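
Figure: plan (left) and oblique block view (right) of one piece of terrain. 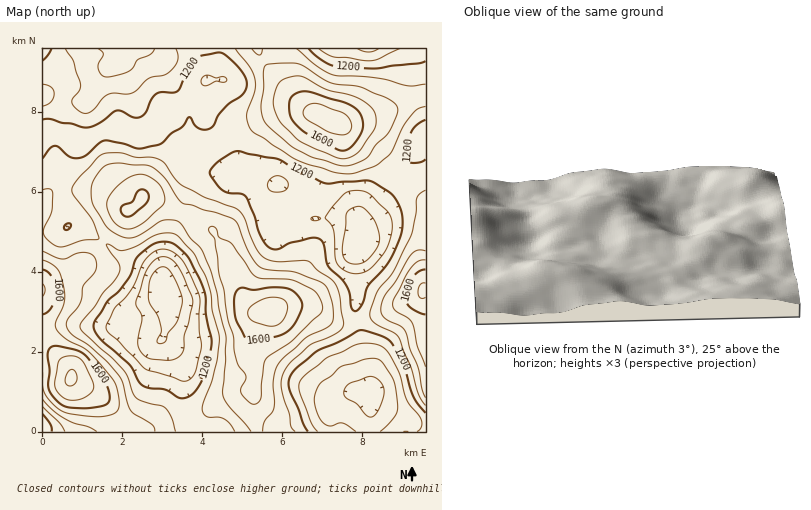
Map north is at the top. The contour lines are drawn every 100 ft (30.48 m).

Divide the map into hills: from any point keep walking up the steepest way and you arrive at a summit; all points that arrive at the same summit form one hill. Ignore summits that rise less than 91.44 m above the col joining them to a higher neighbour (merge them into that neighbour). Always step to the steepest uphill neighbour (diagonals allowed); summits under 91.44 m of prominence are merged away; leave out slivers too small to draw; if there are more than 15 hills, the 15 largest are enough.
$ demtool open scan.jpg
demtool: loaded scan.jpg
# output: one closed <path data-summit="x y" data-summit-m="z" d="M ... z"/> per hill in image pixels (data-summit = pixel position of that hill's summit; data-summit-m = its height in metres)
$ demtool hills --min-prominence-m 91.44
<path data-summit="272 314" data-summit-m="533" d="M166 119l-28 15-24-6-14 4-22 12-15 38-1 14 7 28 9 0 4 2 34 27 30 13 14 12 10 30-1 14-7 16 21 26 2 32 9 18 6 18 132 0-2-26 4-7 18-7 8 0 10 6-1-20-14-66 2-10-1-50 4-10 0-8-5-12-7-6-46 5-30-5-3-16 7-16-22-5-18 1-10-7-22-1-10-4-4-4-1-10-13-26z"/><path data-summit="70 378" data-summit-m="553" d="M218 48l-176 0 0 384 157 0-3-12-11-24-2-32-21-26 7-16 1-14-10-30-14-12-30-13-34-27-4-2-10 2 1-6-7-26 2-16 14-35 22-11 14-4 24 6 16-7 10-8 6 2 6 7 13 26 1 10 4 4 10 4 22 1 10 7-1-4-14-14-11-14 2-16-8-14-2-20 2-14 2-4 14-2-2-4z"/><path data-summit="320 114" data-summit-m="532" d="M426 48l-206 0-2 26 2 4-14 2-4 16 2 22 8 14-2 16 28 32 16-1 26 6 20 27 10 7 38-3 7 6 5 15 4-15 37-40 25-48z"/><path data-summit="424 290" data-summit-m="523" d="M426 134l-25 48-37 40-8 30 1 50-2 6 8 48 7 28 0 16 50 25 6-1z"/>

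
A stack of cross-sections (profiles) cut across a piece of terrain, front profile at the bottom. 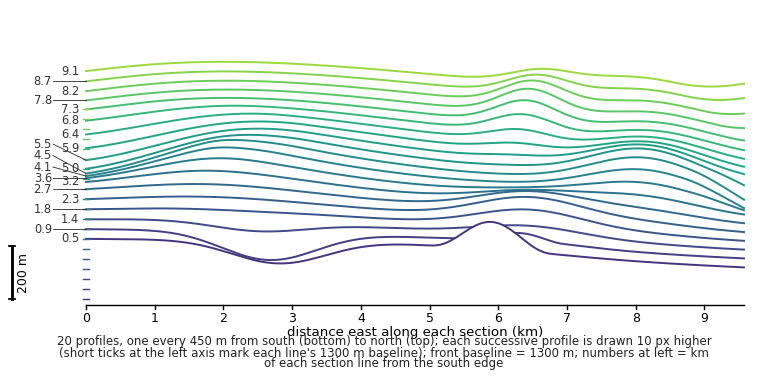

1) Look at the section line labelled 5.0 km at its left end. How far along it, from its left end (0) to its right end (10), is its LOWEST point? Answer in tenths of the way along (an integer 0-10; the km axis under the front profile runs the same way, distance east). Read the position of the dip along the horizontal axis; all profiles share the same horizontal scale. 10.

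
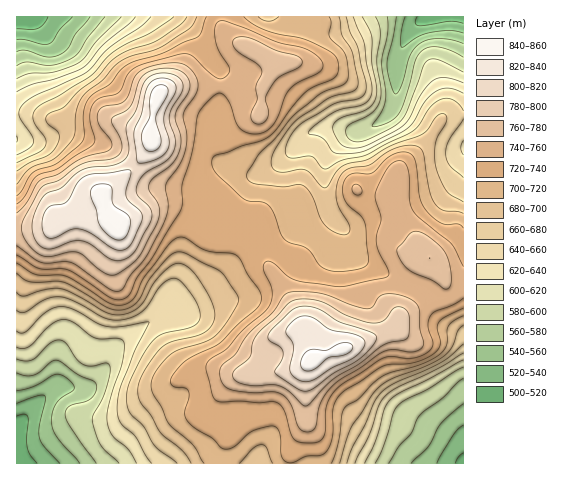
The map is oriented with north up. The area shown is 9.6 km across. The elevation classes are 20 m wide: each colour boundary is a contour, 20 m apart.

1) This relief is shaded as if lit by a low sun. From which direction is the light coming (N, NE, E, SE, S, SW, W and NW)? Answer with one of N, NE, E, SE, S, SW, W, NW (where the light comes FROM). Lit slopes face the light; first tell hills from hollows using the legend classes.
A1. N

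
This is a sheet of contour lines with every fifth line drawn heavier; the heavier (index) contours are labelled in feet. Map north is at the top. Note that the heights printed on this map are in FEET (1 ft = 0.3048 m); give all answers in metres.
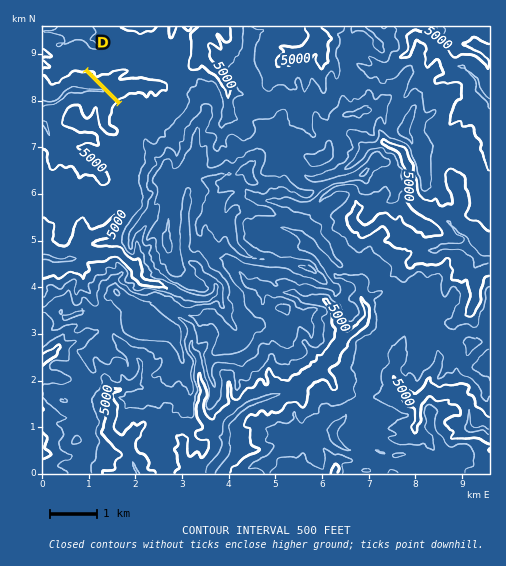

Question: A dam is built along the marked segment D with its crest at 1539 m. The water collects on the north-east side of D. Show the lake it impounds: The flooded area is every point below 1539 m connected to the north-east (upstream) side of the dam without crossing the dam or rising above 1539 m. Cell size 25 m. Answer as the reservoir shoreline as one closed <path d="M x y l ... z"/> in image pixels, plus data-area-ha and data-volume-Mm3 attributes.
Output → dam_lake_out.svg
<path d="M135 68l-24 1-4 4-6 1-2 0-5-5-5 1 31 31 10-7 14 1 4 5 3-4 5 4 6-8 3 3 3-1 1-13-3-1-39-3 1-2 7-4 0-3z" data-area-ha="65" data-volume-Mm3="33.64"/>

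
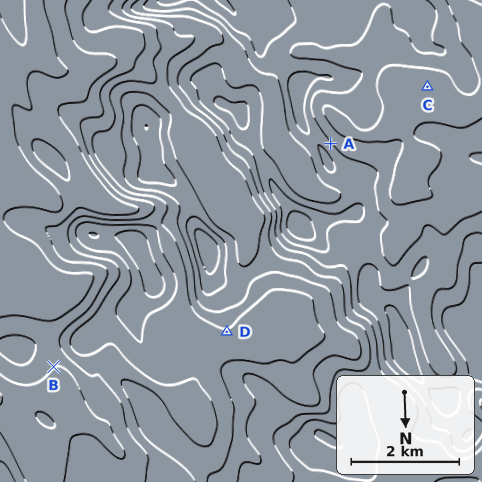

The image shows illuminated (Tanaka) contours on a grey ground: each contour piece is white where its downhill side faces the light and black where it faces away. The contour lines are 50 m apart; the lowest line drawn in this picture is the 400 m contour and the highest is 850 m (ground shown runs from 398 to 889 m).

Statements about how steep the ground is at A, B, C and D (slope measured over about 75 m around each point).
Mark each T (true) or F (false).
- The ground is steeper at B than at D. F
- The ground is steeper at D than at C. T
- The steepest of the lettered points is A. T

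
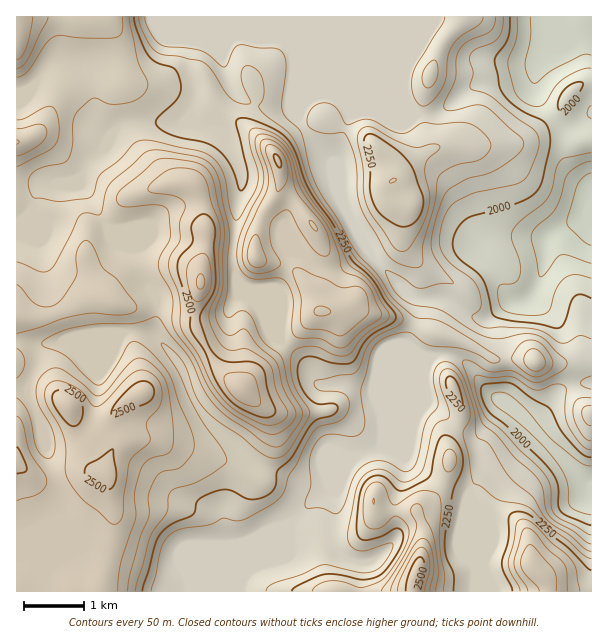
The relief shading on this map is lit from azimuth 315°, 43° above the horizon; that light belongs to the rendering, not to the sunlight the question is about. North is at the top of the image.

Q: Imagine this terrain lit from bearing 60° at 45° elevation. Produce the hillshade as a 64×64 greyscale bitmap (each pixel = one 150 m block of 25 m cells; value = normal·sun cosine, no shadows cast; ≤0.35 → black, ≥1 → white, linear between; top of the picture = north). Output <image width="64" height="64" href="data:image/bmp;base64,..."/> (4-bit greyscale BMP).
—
<image width="64" height="64" href="data:image/bmp;base64,Qk12CAAAAAAAAHYAAAAoAAAAQAAAAEAAAAABAAQAAAAAAAAIAAATCwAAEwsAABAAAAAAAAAAAAAAABEREQAiIiIAMzMzAERERABVVVUAZmZmAHd3dwCIiIgAmZmZAKqqqgC7u7sAzMzMAN3d3QDu7u4A////AJmIiIiJq8u6mZiIiId3iIh4mruoZDarzLqYhzADabu6mYiIiImru7upmIiIiIiJiIiau6hSJJvMy5iFEBSKvLuYiIiIiau7u6mIiIiIiZmYiKu7qFICjN3LmHQAN6vMzIiIiIiImqu7uYiIiIiIiIiImpiIYwB97sqIdBFZvM3diIiIiIiaq7u5iIiIiIiIiIiZdmd1EF3tuYiGIlrN3u2IiIiIiImru6mIiIiIiIiIiIhkVnYxXO24iIYyW93e7YiIiIiHiau6mHd3d3iIiIiIiFRGd1Ja3LmIhjJ87t3diIiIiHd5qqqXdneHeIiIiIiYUzV4U2rMuYiGNK3u3cyIiIiHd3m7upiImYd3iIiIiZhSJZlleru5iIZozu7cu4iIiHdmiru6qZmZh3d3iJmZmFEWqoeau7qIiJrN3dy6iIiIZmaKu7qpmYh3Z3eJmZmYYRa7mJqruoiaqrzMy6p4iYdlZ5q7qpiIiHdmeJqpmZhjJ7y5iZqqmaqqq83LqXiqhlZ4m7qph3iIh3eJq6mpmHVHvcl3eJqqqpqr3cuYmrqGZ4ibupl3iIiIiZmZmqmIh3i8uWVWm7qpq7zdyna8ynVniJqpmHiZmZmZh3iaqYiIiauoUzasypq8zdynQ83JZWiImZmIiZmaqphlV5qpiIiJmYhjNr3Km8zdynQhzLdUaIiJmZmqqqqphUNYqqmIeImYiGRHzbqs3dunUhHMp0RoiImqqqqrupdTI1iaqXd4mZiIZFm7u83dyoUxEsyVI3mYiZmaqru5dCADaJqoZomZmIh1aZm93dyoZDIjy3IUipiImJmrzKcwABWKvLl4mqqYiId3aM7tuYZVMjS6USasuHiIibzLcwABWbze25q7qYiIiHQ579uYZVZDV6hCWc3IZnibzclQABWcze7bqrupiIiIUUz+yXZEZ1WJl1WLzchVeKzdtyAAWbzd7sqZqqmIiIcxfv2GUyNnZ5qYZ5vMuFVove2lABWKzN3tqIiJqYiIhzO/6UQxAld4mZmIq8uYdWm93IIAWaq83dyXdmiqiIiHV960NEEDeZiIqpmruYh2eb3KUAOaqr3dynZUWLqYiIiJy2NXZDe8upm6qaqYiId5zLcQGLuqzdyoZDNpupiIiHiGV5qGat3KmaqZmYiIiIq7cgBay5rNuYZUNHmpiIh2ZnebuoeL3bmZiIiIiIiIiqhAA5zLmsyYZVRFiYdndmZ5q8y6mavcqJmIiHd3d3d4hjEmrdqayodUVWeJh2eIiKvMy6qqu7qHiZmYh3dmVmeHUzasypq5h1NWeJmZq8y6u8uqu7u6mHeJqpmId3ZnmqhjJZvKmpiIU1iZmZve7bqrqIrMuqmHZ4mqmYiHd4q7qFIDerupiIhDaZqZvf/bmZl3m8ypmHZniaqZiIiJq7qXQQJ7zKiIhjR5qpnO/rh4h3i8yoiYdniaqpmHiImqqYUxE5zdllZkNpqqq+/8hmeIm825iJmHeJqqqHd4iaqZdTI1ne1xJWZoqqq97thVeJu8zKiJqpeJqqqYdneaqph1Q0at3EBIqZmYm97thEaKvMy6iJqqmImqqphmaKupmHZVZ53cQXu6mHed79lDWKvMy5iImruYmqqZiHZoq6mIh2Vmi9xjjLmIZr7+pjNorMy5iImqupiaqoiIdmiqmIiHVEV63HOLqYZY3/yEJGiry6mIiaqqmZqqiIh2aKmIiIdURXvtlHqodVz/6lIkaKvLqYiJmZmZmqmIiHd4mHd4dlRWjO6UWJhlrv/HMSV4q8uZiIiIiImamYiIiImXZndmVWec7aRGiHjv/ZURRnisy5iIiIiIiaqZmZmZmYVWd2ZVZpztpjR4nP/qdBJXibzLmId3d4iaqpmZmZmYZVZ3dmZnrd2nMli+/slzE2iZvcqIh3d3iaq6mZmZiIhmZ3d3d4m93acxKN/9qHMTaJrMuYh3d3iJq7qZmYiIiHd3d3eIm83spyAI7+yYcxNom8upiHd4iJq7qYiIh3iZiId3eJq7zduVEBv/25hjE3mrupiHd4iJmruYd3d4iZmYh3eJq7vMyoQAbv/Kh2IUirupiIiImZmaupd2iImaqZmHeJq7u7upYgO//rh3Uhasy5mZmZmZmau6l3epqqupmIiJq7uqmZhjSd7sl3dkSc25iZmZqqqqu7uYiJmru6mIiImqqZmIh2ac3cqHeIeLy5iJmZqqqru7upiZiJq7qYiIiJmZiIiIirzMqHeJmZqoiImqmaqrvMupiZqIiaqYiIiIiIiIiImqqrqYiJqYmYiIiaqZmrzMy5d5moiImZmHd4iJmZiIq6mJqpiJmYiIiIh3mqmavMzKdnmaiIiZmYh4iZmZmYm7h4mqmIiIiIiIh1eaqqq8zLl1aJmIiJmZiIiJmZqpisp3mqqYiIiIiIiHVpu6qqu7qXdomYmYmZmIiJqqqqmbyWeaqpiIiIiIiIdWq7uqq7upiHiJiZmZiIiImruqqry4aJqqmIiIiIiIiGery6qru6mIiImqqYiId3ibzLqqu5d5qqqYiIiIiIiId5u7qZqqmYiImbuph3d3eKzduqqZiImZmYiIiIiIiIiHeamIiaqpiIiJu6mHd3d5veuZmIiIiZiIiIiIiIiIiIh4mHeJu6mYiIi7qYd3d4re2oiIiIiIiIiIiIiIiIiIiHeIiJrMuZiIiLqph3eIm97JiIiIiIiIiIiIiIiIiIiIh3eJq8y5mIiI"/>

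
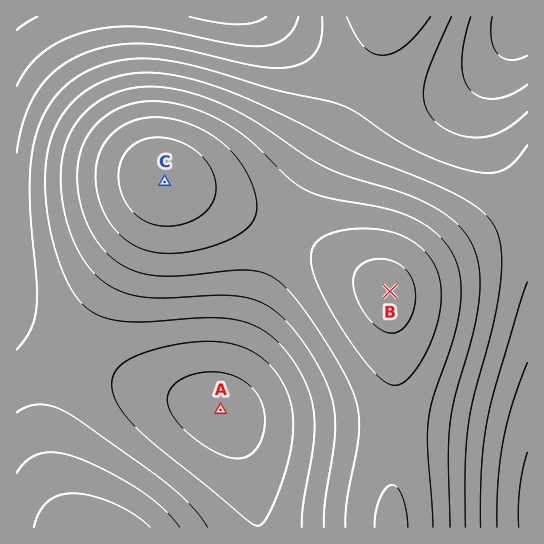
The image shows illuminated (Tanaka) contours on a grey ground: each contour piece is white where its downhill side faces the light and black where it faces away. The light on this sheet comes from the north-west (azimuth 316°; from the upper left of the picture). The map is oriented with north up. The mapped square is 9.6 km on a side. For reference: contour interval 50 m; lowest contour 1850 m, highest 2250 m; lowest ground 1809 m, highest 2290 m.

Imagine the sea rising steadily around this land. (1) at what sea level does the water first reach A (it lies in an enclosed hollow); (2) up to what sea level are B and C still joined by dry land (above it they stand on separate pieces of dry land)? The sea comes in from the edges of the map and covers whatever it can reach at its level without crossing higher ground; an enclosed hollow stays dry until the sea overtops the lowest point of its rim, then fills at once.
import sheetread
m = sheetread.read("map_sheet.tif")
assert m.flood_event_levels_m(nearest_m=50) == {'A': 2000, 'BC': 2200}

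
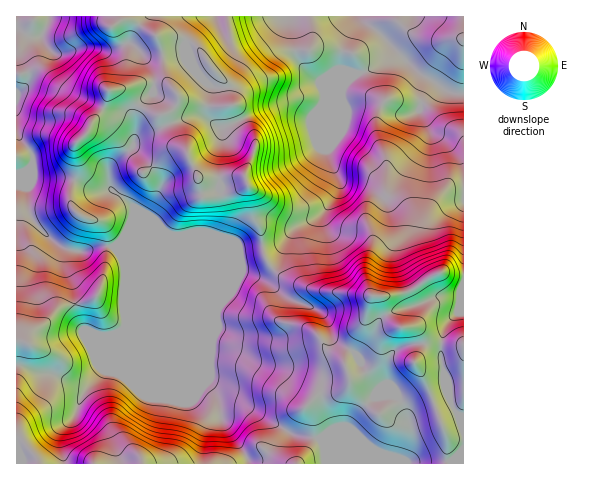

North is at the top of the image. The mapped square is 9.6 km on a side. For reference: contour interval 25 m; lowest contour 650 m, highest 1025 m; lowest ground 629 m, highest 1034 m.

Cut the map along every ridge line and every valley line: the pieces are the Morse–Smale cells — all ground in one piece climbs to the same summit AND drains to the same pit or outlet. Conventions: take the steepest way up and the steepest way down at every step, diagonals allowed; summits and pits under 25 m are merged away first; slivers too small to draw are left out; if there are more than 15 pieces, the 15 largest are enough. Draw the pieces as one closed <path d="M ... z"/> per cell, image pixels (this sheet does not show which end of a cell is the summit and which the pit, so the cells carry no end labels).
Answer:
<path d="M361 16l-71 1 5 19 1 20 15 20 10 5 20-8 16 1-9 6-6 11 0 7 3 8-17 42 2 12 9 20 0 6-5 10-12 17-27 14-12 14-20 5 0 7 4 9 10 11 24 13 21 5 48 4 2 2-8 26-19 35 0 9 5 11-2 7-5 5-7 3-17 1-11 11 6 14 1 19 5 0 4 8 1 17 138 1 1-37-15-29 0-10-8-31 0-11 4-19 14-16 5-12 0-204-16-3-28-18-39-40-16-11z"/><path d="M32 169l-1 9-5 10 3 25 8 12 14 14 15 11-1 15 8 21 5 32 7 13 14 5 12 0 13-8 0-66 57 58 25 62 15 17 23 5 47 30 24 3-1-18-6-14 11-11 17-1 7-3 5-5 2-7-5-11 0-9 19-35 8-26-2-2-48-4-27-8-14-7-11-10-6-9-2-11-16 2-130-1 7-9 10-17 1-13-7-8-15-10-17 0-21-11-41-2z"/><path d="M290 16l-170 0-1 4 0 2 4-2 9 1 25 17 5 11 2 26 8 13-8-4-10 0-1 10-13 10-4 6-1 28-2 8-4 4 12 21 2 1 3-1 28-21 9 0 3 2 11 21 5 24 26-4 20-8 3 7 2 23 8 15 2 16 20-5 12-14 27-14 12-17 5-10 0-6-9-20-2-12 17-42-3-8 0-7 6-11 9-6-16-1-20 8-10-5-15-20-1-20z"/><path d="M125 263l-2 45 3 18-11 9-14 34-10 11-7 4-6 0-24-10-15-1-15-7-8-1 0 74 10 7 13 18 209 0-1-8-26-37-3-20-14-21-25-59z"/><path d="M41 36l-13 1-7 12 0 8 7 16 0 9-4 6-8 6 0 36 6 11 10 13 0 22 36 2 27 12 16 0-3-19 12-14 9-7-21-22-17-2 0-2 13-15 5-18 28-7 16 0 1-10-3-6-9-14-12-11-19 7-30-2-15 5-12 0-10-10z"/><path d="M31 168l-15 6 0 190 23 9 15 1 19 8 11 2 7-4 10-11 14-34-16 1-17-8-6-20-3-22-8-21 1-15-13-9-16-16-8-12-3-25 5-10z"/><path d="M183 150l-9 0-7 4-23 18-3-1-11-21-20 16-2 5 2 17 17 12 7 8-1 13-10 17-8 8 131 2 16-2-1-16-8-15-5-29-20 7-26 4-5-24-11-21z"/><path d="M463 16l-101 0-1 2 20 16 39 40 28 18 15 2z"/><path d="M119 16l-69 0-8 23 12 14 12 0 15-5 30 2 19-7 12 11 9 14 3 15 14 2-5-16-1-20-5-11-25-17-9-1-4 2z"/><path d="M216 394l5 25 23 32 5 13 48 0 13-16 4-7-1-4-22-3-47-30-23-5z"/><path d="M153 84l-16 0-28 7-5 18-13 16 17 3 22 21 5-11 1-28 4-6 13-10z"/><path d="M463 300l-4 11-11 11-4 7-3 17 0 11 8 31 0 10 14 29z"/><path d="M49 16l-33 1 1 76 7-5 4-6 0-9-7-16 0-8 7-12 15-3z"/><path d="M17 130l-1 43 4 1 11-7 1-13-12-16z"/><path d="M314 437l-4 11-12 16 27-1-1-17-4-8z"/>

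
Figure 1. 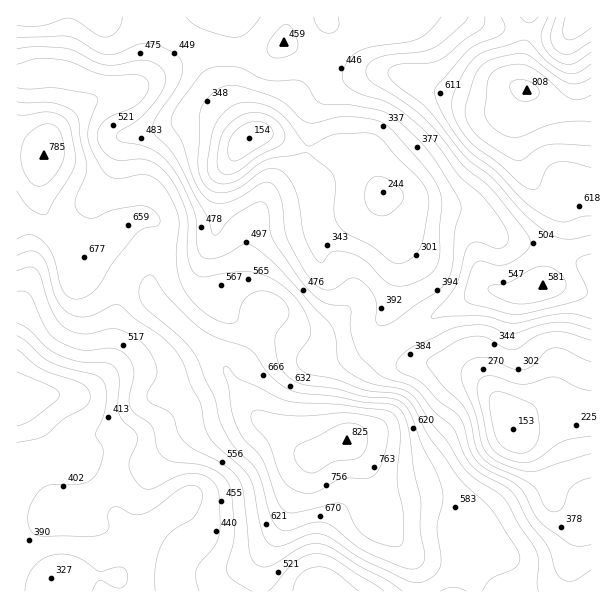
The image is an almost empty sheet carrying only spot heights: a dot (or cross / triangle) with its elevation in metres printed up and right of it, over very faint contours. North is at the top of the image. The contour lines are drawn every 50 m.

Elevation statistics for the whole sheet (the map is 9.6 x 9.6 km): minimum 150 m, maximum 830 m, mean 500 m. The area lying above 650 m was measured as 16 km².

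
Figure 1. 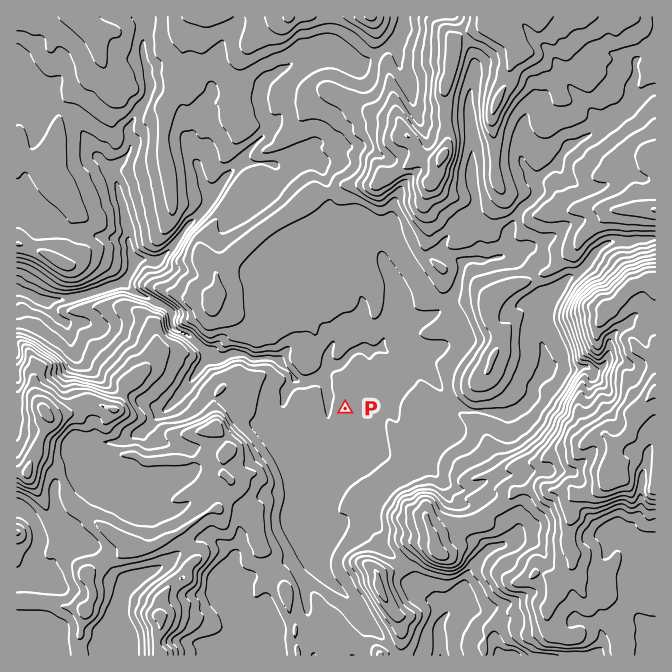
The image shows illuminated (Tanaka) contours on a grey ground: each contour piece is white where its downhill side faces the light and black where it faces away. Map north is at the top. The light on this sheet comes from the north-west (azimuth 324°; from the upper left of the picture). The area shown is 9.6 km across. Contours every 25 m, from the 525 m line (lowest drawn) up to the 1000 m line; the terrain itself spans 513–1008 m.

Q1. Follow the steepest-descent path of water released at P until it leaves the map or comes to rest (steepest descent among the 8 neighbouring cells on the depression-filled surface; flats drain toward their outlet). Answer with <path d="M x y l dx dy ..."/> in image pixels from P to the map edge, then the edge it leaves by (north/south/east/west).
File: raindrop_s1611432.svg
<path d="M345 408l-15 0-2-1 0-12-1-2 0-8-2-2 0-3-15 0-2 2-8 0-16-17-2 0-7-7-25 0-6-5-14 0-8 5-10 0-22-21-13-7-5-5 0-12-8-8-4-2-3 0-10-6-3 0-10-5-9-9-3 0-2 2-5 0-5 3-5 0-1 2-6 0-6 3-4 0-1 2-5 0-2 2-5 0-1 1-6 0-1 2-22 0-1-2-7 0-13-6-7 0"/>
exit: west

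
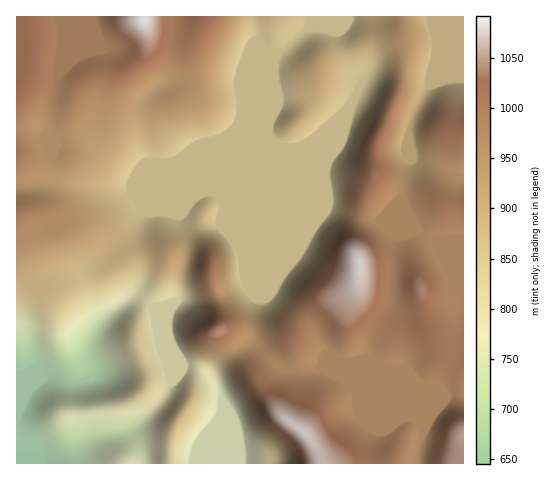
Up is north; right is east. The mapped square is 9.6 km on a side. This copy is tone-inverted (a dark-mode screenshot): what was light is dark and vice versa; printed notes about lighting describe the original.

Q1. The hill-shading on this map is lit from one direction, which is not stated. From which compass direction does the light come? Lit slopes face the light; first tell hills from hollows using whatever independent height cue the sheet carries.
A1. SE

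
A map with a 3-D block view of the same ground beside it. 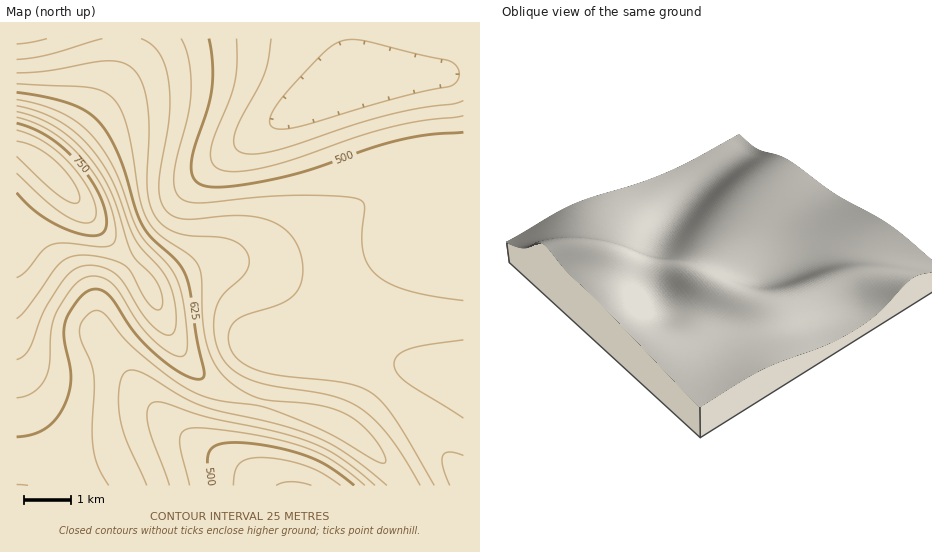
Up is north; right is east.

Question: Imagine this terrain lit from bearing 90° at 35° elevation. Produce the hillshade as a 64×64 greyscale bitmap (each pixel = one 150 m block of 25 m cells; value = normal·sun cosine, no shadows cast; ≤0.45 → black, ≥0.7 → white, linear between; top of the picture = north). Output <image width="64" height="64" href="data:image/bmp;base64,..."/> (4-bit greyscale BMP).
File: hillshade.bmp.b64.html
<image width="64" height="64" href="data:image/bmp;base64,Qk12CAAAAAAAAHYAAAAoAAAAQAAAAEAAAAABAAQAAAAAAAAIAAATCwAAEwsAABAAAAAAAAAAAAAAABEREQAiIiIAMzMzAERERABVVVUAZmZmAHd3dwCIiIgAmZmZAKqqqgC7u7sAzMzMAN3d3QDu7u4A////AHd3d3d4iIiZmaqqqqqqqqmZmIiHd2ZUMiEiNXiru7qpd3d3d4iIiJmZqqqqqqqqmZmIiHd2ZUMyIiNWiru7qph3d3eIiIiJmZmqqqqqqqmZmIiHd2ZUQyIiNWiau7upiHd4iIiIiImZmaqqqqqqmZmIh3dmZVQyIjNWiau7upiHeIiIiIiJmZmZqqqqqpmZmIh3dmZVQzIjRWiau7upmHeIiIiIiJmZmZqqqqqZmZiId3ZmVVRDMzRXiau7upmHd4iIiIiJmZmZmqqqmZmIiHd2ZmVVREREVniau7upmId3iIiIiZmZmZmqqpmZiId3dmZlVVVURVVniau7qpmId3eIiIiZmZmZmqqZmZiHd2ZmZmVVVVVWZ3iaq7qpmId3d4iIiZmZmZmqqZmYh3ZmZmZmZmZmZmd4iaqqqpmId3d3iIiJmZmZqqqpmYh2ZlVWZmZmZnd3eIiZqqqZmId3d3eIiJmZmaqqqpmYh2VVVWZnd3d3d3iIiZmamZiId3d3d4iJmZmaqqqpmYh2VUVWZ3iIiIiIiIiJmZmYiId3d3d3iImZmaqqqqmYh2VERWeIiZmIiIiIiIiIiIiHd3d3d3eIiZmqqqqqmZh2VERWeJmpmZiIiIiIiIiIh3d3d3d3d4iZmqqqqqmZh2VERGeJqqqpmIiIiIiId3d3d3d3d3d3iJmqqqqqmZh2VERFeKu7uqmYiIh3d3d3d3d3d3d3d3eImaqqqqmZiHZUNFaKvMy6qZiId3d3d3d3d3d3d3d3d4maqruqqZiHZUM0Z5vN3LqZiId3d3d3d3d3d3d3d3d3maq7u6qZiHZUMzV5vN3cupiId3d3d3d3d3d3d3d3d3eZqru7qpiHZUMzRorN3dy6mIh3d3d3d3d3d3d3d3d3d5mrvLu6mHZUMyNXm97ty6mYiHd3d3d3d3d3d3d3d3d3mau8y7qYdkMyI1is3u3LqYiId3d3d3d3d3d3d3d3d3eaq8zLupdlQyIkab3u3LqZiIiId3d3d3d3d3d3d3d3d5mrzMu6l2UyEjV6ze7cupmIiIiIiIiIiIiIiIiIh3d3mau8y7qXZDISNove7cuqmIiIiIiIiIiIiIiIiIiIiIiZq7vLupdkIRJHnN7ty6mYiIiIiIiIiIiIiIiIiIiIiJmqu7u6l1QiI1is3ty6qZiIiIiIiIiIiIiIiIiIiIiImaq7u7qXVCI0abzd3LqZiIiIiIiIiIiIiIiIiIiIiIiJmqu7qYdUM0WKvd3LqpmIiIiIiIiIiIiIiIiIiIiIiImaqqqphlREV5vN3LupmYiIiIiIiIiIiIiIiIiIiIiIiJmqqph2VVZ5q8zLupmYiIiIiIiIiIiIiIiIiIiIiIiImZmZiHZmeJq8zLupmIiIiIiZmZiIiIiIiIiIiIiIiIiJmYiHdniavMzLupmIiIiIiImZiIiIiIiIiIiIiIiIiIiIh3Z3iazN3MupmIiIiIiIiIiIiIiIiIiIiIiIiIiIiId2Znibze7dypmIh4iIiIiIiIiIiIiIiIiIiIiIiHd3dmZmebzv/+26mId3d4iIiIiIiIiIiIiIiIiIiIiId3dmVWeKzv//7bqYd3d3eIiIiIiIiIiIiIiIiIiIiIh3ZlVVZ5vf///tupiHd3d3iIiIiIiIiIiIiIiIiIiIiGZlVFV4re///+26mId3d3d3iIiIiIiIiIiIiIiIiIiIZVREVorO////7LqpiHd3d3d3eIiIiIiIiIiIiIiIiIhVREVnm97///7cu6mYh3d3d3d3d3d3d3d3d3d3iIiIiERERXms7///7tzLqpmId3d3d3d3d3d3d3d3d3d4iIiIRERXis3v//7tzMu6qZiHd3d3d3d3d3d3d3d3d3d4iIhERWir3u/+7dzMy7uqmYh3d2ZmZmd3d3d3d3d3d3iIiERWibze7u3dzMy7u7qpmId3dmZmZmZnd3d3d3d3d4iIVWibze7u3czLu7u7u6qZiHd2ZmZmZmZmd3d3d3d3eIhniazN3d3My7u7u7u7uqmYh3dmZmZmZmZmd3d3d3d3iIiavN3dzMu7u7u7u7u7qpmIh3ZmZmZmZmZmd3d3d3d3mavMzczLu6qqq7u7u7u6qZiId3ZmZmZmZmZmd3d3d3eaq8zMy7uqqqqqu7u7u7qqmZiHd2ZmZmZmZmZnd3d3d6qru7u6qqqqqqqqu7u7u6qpmYh3d2ZmZmZmZmZnd3d3mqq7qqqpmZmqqqqru7u7qqqZmIh3d2ZmZmZmZmd3d3eZqqqpmZmZmZqqqqqru7qqqpmZiId3d2ZmZmZmZ3d3dpmZmZmZmZmZmaqqqqqqqqqqqZmYiId3d3ZmZmZnd3d2iIiIiIiIiZmZqqqqqqqqqqqpmZmIiId3d3d3d3d3d2aIiIiIiIiImZmaqqqqqqqqqqmZmZiIiHd3d3d3d3d3Znd3d3d3iIiJmZmqqqqqqqqqmZmZmIiIiHd3d3d3d3dmd3d3d3d3iIiZmaqqqqqqqqmZmZmZiIiIh3d3d3d3d2Z3d3d3d3d4iJmZmqqqqqqqmZmZmZiIiIiId3d3d3d3Znd3d3d3d3eIiZmZqqqqqqqZmZmZmIiIiId3d3d3d3dmd3dmZmd3d4iImZmaqqqqqZmZmZmIiIiIh3d3d3d3d3Z3d2ZmZnd3eIiZmZmqqqqpmZmZmIiIiIh3d3d3d3d3dnd2ZmZmZ3d4iImZmZqqqpmZmZmYiIiIiHd3d3d3d3d3"/>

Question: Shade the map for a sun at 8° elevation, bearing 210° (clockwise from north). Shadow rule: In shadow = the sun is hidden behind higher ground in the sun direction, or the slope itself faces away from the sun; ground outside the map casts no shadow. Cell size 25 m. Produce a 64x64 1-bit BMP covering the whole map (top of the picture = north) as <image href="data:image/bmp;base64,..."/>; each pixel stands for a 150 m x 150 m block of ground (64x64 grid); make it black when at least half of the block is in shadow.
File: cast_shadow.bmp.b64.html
<image width="64" height="64" href="data:image/bmp;base64,Qk0+AgAAAAAAAD4AAAAoAAAAQAAAAEAAAAABAAEAAAAAAAACAAATCwAAEwsAAAIAAAAAAAAA////AAAAAAAAAAAAAAAAAAAAAAAAAAAAAAAAAAAAAAAAAAAAAAAAAAAAAAAAAAAAAAAAAAAAAAAAAAAAAAAAAAAAAAAAAAAAAAAAAAAAAAAAAAAAAAAAAAAAAAAAAAAAAAAAAAAAAAAAAAAAAAAAAAAAAAAAAAAAAAAAAAAAAAAAAAAAAAAAAAAAAAAAAAAAAAAAAAAAAAAAAAAAAAAAAAAAAAAAAAAAAAAAAAAAAAAAAAAAAAAAAAAAAAAAAAAAAAAAAAAAAAAAAAAAAAAAAAAAAAAAAAAAAAAAAAAAAAAAAAAAAAAAAAAAAAAAAAAAAAAAAAAAAAAAAAAAAAAAAAAAAAAAAAAAAAAIAAAAAAAAABgAAAAAAAAAPAAAAAAAAAB8AAAAAAAAAPgAAAAAAAAB+AAAAAAAAAHwAAAAAAAAA+AAAAAAAAAHwAAAAAAAAA+AAAAAAAAAH4AAAAAAAAA/AAAAAAAAAH8AAAAAAAAA/wAAAAAAAAH+AAAAAAAAB/wAAAAAAAAP/AAAAAAAAB/4AAAAAAAAf/AAAAAAAAD/8AAAAAAAAP/gAAAAAAAA/8AAAAAAAAD/gAAAAAAAAP8AAAAAAAAAfgAAAAAAAAA8AAAAAAAAAAgAAAAAAAAAAAAAAAAAAAAAAAAAAAAAAAAAAAAAAAAAAAAAAAAAAAAAAAAAAAAAAA=="/>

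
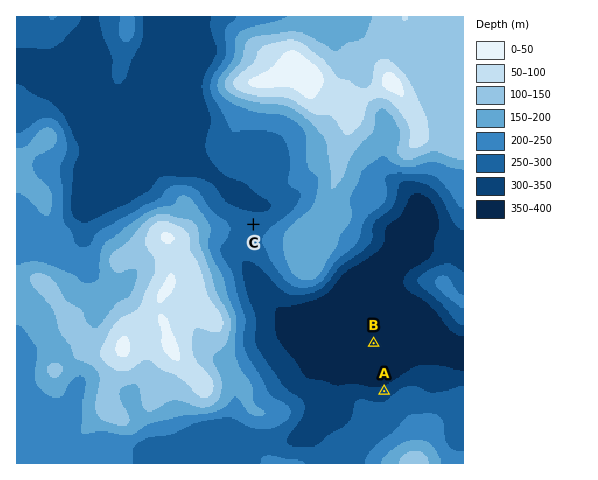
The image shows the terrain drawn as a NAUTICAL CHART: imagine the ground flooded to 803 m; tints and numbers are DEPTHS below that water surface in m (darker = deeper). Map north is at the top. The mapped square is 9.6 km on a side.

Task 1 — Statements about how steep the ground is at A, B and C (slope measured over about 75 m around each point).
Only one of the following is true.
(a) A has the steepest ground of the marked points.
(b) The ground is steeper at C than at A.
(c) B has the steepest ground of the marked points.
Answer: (a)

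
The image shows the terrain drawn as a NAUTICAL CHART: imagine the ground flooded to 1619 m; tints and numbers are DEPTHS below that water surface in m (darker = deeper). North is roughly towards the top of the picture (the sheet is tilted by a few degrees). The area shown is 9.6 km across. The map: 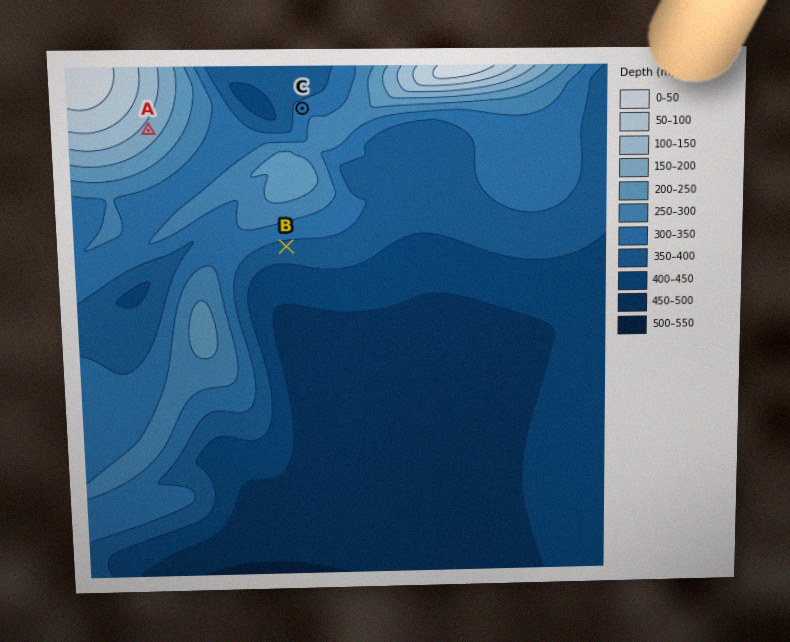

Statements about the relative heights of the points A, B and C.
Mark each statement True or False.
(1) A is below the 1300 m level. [False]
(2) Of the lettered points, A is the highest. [True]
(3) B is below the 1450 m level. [True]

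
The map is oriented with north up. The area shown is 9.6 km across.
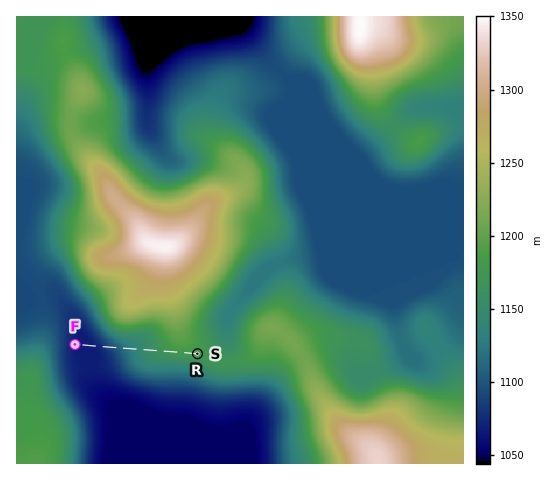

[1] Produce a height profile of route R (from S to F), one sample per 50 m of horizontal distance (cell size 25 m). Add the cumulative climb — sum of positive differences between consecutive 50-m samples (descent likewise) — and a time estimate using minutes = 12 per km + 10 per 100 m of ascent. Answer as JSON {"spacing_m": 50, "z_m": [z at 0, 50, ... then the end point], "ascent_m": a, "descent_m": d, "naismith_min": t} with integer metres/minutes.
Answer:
{"spacing_m": 50, "z_m": [1176, 1177, 1177, 1178, 1178, 1178, 1178, 1178, 1178, 1177, 1176, 1175, 1173, 1172, 1170, 1168, 1166, 1164, 1161, 1159, 1156, 1153, 1150, 1147, 1144, 1141, 1138, 1134, 1131, 1127, 1124, 1120, 1116, 1112, 1107, 1103, 1099, 1094, 1090, 1086, 1082, 1078, 1075, 1072, 1070, 1069, 1068, 1068, 1068, 1068, 1068, 1068, 1068, 1069], "ascent_m": 3, "descent_m": 110, "naismith_min": 32}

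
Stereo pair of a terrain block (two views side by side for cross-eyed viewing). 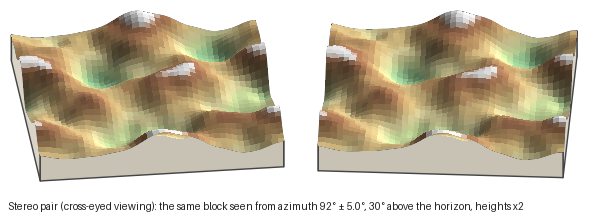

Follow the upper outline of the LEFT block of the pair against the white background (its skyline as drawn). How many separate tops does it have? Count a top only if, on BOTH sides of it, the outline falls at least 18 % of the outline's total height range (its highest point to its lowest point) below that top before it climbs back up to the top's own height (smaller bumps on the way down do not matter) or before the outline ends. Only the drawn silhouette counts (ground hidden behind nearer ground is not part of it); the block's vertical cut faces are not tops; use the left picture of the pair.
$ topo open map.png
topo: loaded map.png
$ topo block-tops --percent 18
1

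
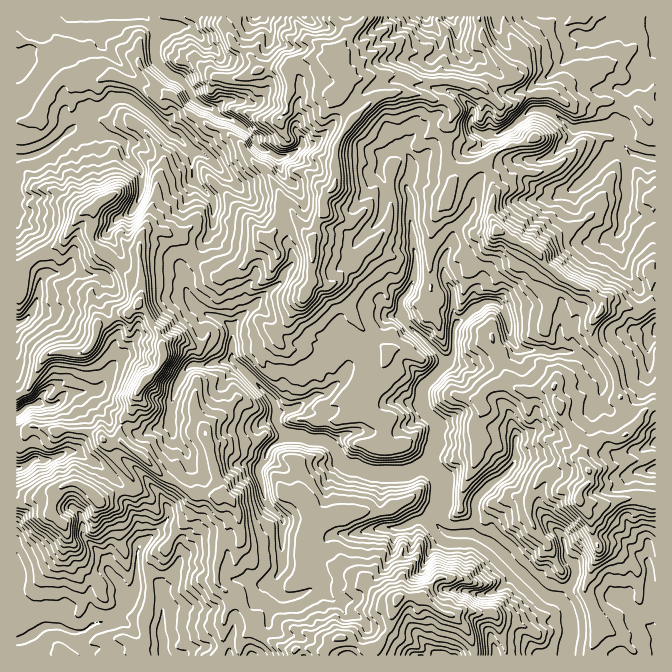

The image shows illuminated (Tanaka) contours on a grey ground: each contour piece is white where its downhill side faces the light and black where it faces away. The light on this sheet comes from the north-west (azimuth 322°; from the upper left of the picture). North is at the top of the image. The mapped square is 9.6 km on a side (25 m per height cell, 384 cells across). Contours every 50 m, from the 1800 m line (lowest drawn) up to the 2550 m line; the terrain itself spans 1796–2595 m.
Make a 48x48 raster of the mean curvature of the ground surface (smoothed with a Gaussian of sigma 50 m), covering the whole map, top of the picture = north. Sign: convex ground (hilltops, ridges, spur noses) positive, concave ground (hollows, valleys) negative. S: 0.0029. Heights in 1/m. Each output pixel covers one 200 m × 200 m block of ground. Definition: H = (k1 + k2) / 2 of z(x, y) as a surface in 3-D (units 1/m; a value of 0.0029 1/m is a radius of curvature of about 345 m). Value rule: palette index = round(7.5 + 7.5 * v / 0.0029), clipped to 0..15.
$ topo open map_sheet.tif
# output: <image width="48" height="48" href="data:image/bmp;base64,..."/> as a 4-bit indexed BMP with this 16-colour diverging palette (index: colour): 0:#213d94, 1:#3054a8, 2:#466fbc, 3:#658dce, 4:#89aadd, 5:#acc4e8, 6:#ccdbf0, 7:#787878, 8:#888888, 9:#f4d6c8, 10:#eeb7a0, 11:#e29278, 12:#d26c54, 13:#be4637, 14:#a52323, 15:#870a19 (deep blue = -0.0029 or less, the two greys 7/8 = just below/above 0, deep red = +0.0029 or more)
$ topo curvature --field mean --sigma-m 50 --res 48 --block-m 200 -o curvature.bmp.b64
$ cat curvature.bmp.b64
<image width="48" height="48" href="data:image/bmp;base64,Qk32BAAAAAAAAHYAAAAoAAAAMAAAADAAAAABAAQAAAAAAIAEAAATCwAAEwsAABAAAAAAAAAAlD0hAKhUMAC8b0YAzo1lAN2qiQDoxKwA8NvMAHh4eACIiIgAyNb0AKC37gB4kuIAVGzSADdGvgAjI6UAGQqHAIebiHebZnRJpEn7u1r7ZYVl8qkVVnlWpmaHV7uJVnmLarZXnfsrl0h7wLWOZlyadodmlURsVoidO3e3aVUos3a9NtimZk2YZqd1loZbdWVYiId2d0e5057u38h3dWx3Znh2ddZJhoaap3ZVZXR7/PVBAJdVZddEtFp2l8OHZXu5ZlS5V3qXlXzM/VVWdMhXkjiYiDWWhkeYl6VpiJqirA65pVVF5lxIsjd7mTe0zBaZmIVpiJiKSGhXlVRtwC+YYzZc0HdgjTWJqoVqhoeLZ/M0VUWOgX91gziPOIaFKJdYqHdallIAAoRVVXnZBYtYVSzrGpllwZdn13FIms3MtEWeSVjRZ8yCeKmlC/lYoHuM5wiql5q4/5Q/DrjFe/rczpvOv5e8CNuOiw2ahomGevQ/MLi2yeQ1mUmJ10PAzXV6hh5pllQiIXQb1AWcU5xURCAFoTot1nXINgfMhSJWZUW26nBmaOiKqeexBsjsdkbYmiW4lF7t32NpydGXqJdFNsbduftjg4rmd/YAElZofLJ5yIBaSpqfs66qhXeWUYq5dUHt/MmapYEox3OjmlZm1wElh2bLwZxqi9AzqXiXlheDrFWk6GZonPOCVTfuQH5F3CO3FaeXRxz8x0mox4WNR24nh0R/sx+VwRyaplmKmgPFm7p413ZpVj9FVmRo+AM5Idd3iWd5pqI1NZdouYPIg0v+/lQlz2h1LJipd3dpm/QoeLRlNDjHo2iIT3Nm3qmqGXx2d3eJvAdovJCXhn1Xc1iFW9Kh95TJKaqlZminwE823lStV5o1Q0NlWar5hlYjRoW4ZmmDE91BTxeaV1+XyPCXemePRFOahCm/dGZ5Sss9AAhpdUvJffGZnWGNV0iad3KfrJZocLwMfGaHS/yZGtNFZAaeV1a8pago1Ldnsooshnl3/Gdkb8l3SattVVmYmk4G5mx3tIlpdWluhVZznlu7KvSeZYdlaY0n5mbIgZonakr+ZFZ1eUVfTgp/a7gmePk751RskJpHnv2Hh2VEiUZmynAtmH4ojVt3p4tIoKtkXqZoebqTiEd4z6cHuD02tzrDnjXUwIzFLUV1hoyRiTaZmP+g52gLclyRjpWVsYnXLZVENHqzjFzFd1zA+VD4FY0UvMZWk4a4SotmVCbDqXV4aFhQ2oagivXLO8Vm03iqqWmu6WK2plRXaGobjGMXrzAFzKZjhGekXpIRL5ZHVKhFeGUl5RZ59QvwKtJndqaZg6//Y/qVi4qlVli/UVn+QIxjselUdlnHAgDtoRJUeomWdnrjF89gbt+zqG+DdVO5ZvIDCLl2mmimhUQSzNAjQiXFm5XpmI3zav5Vv6m5p3eXqZV7ziPnh1PjmbdJy6Q67ENcx1RUaWiJia16oAj/3pbEd5qqm5vKd3+iWZqKWWeHeJR9Cs2wOYrqm4hzMyVyRdemZpmoV4iImUmsG7sE20Q0m7h7qLeTnUjIhmeZtpeId2aPNnJLtKW+padXe3WzykxnZTRod3aWZmZVZ2e+lDm5Ooq0ZTxG5YVXirhHhw=="/>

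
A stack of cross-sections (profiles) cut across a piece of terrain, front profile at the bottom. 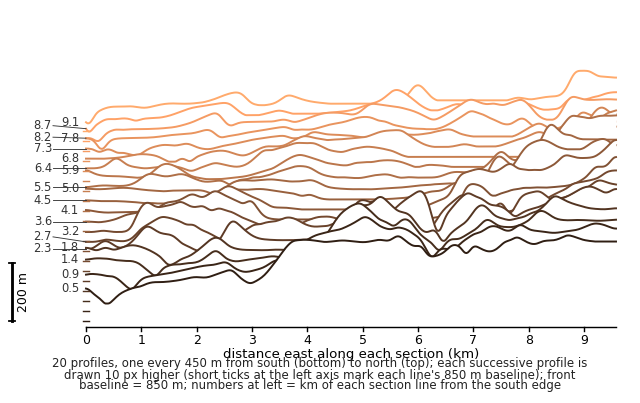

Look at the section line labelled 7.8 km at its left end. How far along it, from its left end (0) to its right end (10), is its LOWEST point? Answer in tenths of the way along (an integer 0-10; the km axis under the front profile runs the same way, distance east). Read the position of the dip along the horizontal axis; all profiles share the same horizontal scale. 0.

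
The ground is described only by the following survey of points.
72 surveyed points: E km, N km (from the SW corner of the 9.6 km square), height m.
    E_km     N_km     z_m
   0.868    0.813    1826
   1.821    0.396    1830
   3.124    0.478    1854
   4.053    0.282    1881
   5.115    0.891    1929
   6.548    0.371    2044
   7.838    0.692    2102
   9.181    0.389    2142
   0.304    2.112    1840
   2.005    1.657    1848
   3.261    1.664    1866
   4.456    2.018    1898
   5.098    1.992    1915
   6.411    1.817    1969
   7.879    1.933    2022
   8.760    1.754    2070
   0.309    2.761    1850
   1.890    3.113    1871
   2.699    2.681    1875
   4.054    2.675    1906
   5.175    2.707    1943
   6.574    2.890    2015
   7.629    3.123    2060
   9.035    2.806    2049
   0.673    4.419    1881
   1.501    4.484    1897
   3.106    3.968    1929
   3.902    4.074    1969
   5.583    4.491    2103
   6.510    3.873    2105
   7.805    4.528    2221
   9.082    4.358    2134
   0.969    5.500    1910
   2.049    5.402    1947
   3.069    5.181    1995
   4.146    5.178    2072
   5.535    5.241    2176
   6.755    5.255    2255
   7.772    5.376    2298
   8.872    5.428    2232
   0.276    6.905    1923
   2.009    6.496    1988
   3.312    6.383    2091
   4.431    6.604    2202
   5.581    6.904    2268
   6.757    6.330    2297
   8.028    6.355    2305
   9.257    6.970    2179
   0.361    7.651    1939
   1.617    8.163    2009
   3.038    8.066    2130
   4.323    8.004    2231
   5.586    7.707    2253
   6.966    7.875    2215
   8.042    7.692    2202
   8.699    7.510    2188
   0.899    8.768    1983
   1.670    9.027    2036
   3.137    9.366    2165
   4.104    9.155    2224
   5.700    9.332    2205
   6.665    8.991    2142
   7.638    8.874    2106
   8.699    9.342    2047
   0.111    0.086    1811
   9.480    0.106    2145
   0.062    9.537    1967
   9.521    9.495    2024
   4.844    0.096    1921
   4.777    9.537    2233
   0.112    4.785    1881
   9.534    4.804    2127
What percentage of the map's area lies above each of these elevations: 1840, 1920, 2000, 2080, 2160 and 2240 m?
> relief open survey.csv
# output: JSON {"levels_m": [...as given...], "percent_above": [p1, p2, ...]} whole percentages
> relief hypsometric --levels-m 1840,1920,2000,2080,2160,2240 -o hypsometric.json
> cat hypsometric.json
{"levels_m": [1840, 1920, 2000, 2080, 2160, 2240], "percent_above": [96, 76, 59, 42, 26, 11]}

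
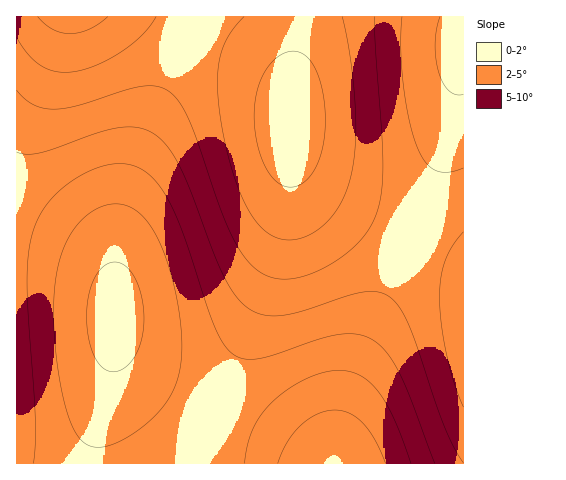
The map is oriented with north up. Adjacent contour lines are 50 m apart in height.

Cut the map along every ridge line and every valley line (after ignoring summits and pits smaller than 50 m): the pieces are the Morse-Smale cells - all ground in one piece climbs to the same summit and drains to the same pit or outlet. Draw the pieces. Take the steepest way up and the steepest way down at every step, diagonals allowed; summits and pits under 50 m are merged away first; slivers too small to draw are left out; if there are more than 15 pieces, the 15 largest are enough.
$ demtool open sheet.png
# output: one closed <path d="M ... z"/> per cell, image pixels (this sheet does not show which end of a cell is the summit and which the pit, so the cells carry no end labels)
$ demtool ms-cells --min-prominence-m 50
<path d="M192 26l-37 82-27 74-12 61-1 59-6-14-18-13-35-12-28-4-12 0 1 205 175 0 61-141 22-60 12-52 3-32-1-85-9-18-16-13-22-13z"/><path d="M167 16l-151 1 0 241 40 5 35 12 18 13 6 15 1-60 12-61 27-74 36-81z"/><path d="M291 142l-3 61-13 60-24 66-40 88-18 47 141-1 5-38 12-46 17-49 41-91 0-4-67-30-26-16-18-20-6-14z"/><path d="M463 16l-165 1-8 85 0 39 2 14 6 14 18 20 12 8 42 22 40 17 27-64 17-54 5-36 1-36 4-1z"/><path d="M411 236l-26 56-27 66-16 55-7 51 129-1 0-200z"/><path d="M463 45l-3 1-2 46-8 40-16 49-24 54 2 3 51 24z"/><path d="M298 16l-102 0-5 10 55 26 23 14 17 18 5 17 7-69z"/><path d="M195 16l-27 1 22 9z"/>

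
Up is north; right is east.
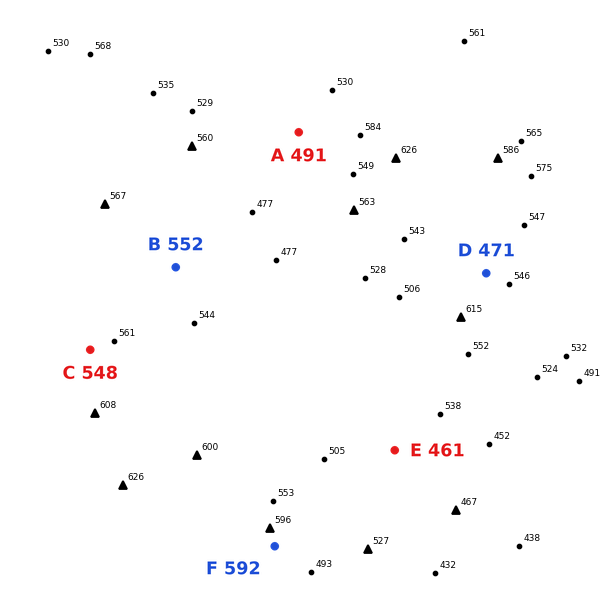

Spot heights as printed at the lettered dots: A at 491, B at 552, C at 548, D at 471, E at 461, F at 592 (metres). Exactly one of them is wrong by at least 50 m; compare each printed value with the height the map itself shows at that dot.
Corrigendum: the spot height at D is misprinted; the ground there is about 546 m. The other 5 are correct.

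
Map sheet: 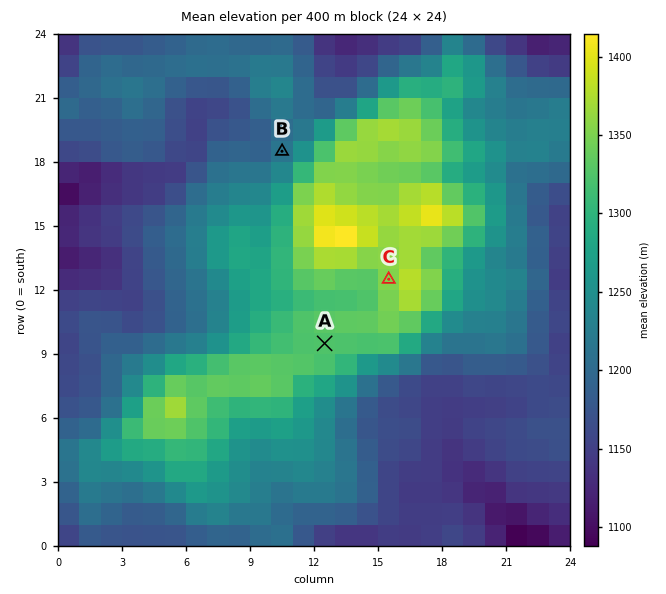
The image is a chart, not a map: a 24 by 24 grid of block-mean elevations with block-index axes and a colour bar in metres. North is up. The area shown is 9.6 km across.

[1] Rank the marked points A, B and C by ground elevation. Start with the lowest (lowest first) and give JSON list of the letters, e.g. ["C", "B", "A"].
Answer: ["B", "A", "C"]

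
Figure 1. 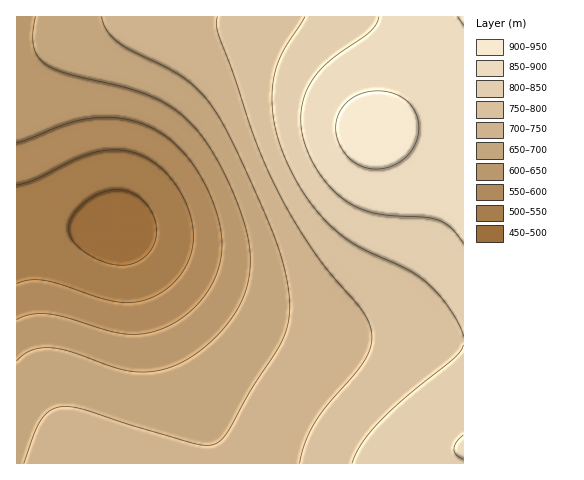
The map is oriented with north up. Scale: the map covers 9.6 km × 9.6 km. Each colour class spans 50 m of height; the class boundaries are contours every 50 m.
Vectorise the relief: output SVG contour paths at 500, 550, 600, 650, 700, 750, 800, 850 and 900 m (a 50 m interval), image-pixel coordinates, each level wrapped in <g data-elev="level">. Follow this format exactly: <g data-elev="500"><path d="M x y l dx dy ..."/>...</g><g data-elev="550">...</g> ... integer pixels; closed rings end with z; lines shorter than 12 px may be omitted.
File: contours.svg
<g data-elev="500"><path d="M118 265l-17-4-18-10-10-10-4-12 3-13 12-13 15-10 17-3 15 2 13 9 9 14 4 15-3 14-8 12-13 7z"/></g><g data-elev="550"><path d="M17 185l17-5 39-20 19-7 21-3 20 2 12 5 11 7 10 9 9 10 7 12 6 14 4 14 1 13-3 21-10 19-16 15-20 9-15 3-17-2-53-17-17-4-14 0-11 4"/></g><g data-elev="600"><path d="M17 143l50-19 25-6 17-1 15 2 14 3 14 6 13 8 13 10 11 13 10 15 10 18 7 18 4 18 2 16-1 14-3 13-6 13-7 11-10 12-10 9-12 8-13 6-19 4-18 0-18-4-41-13-18-3-15 0-14 6"/></g><g data-elev="650"><path d="M35 17l-2 17 1 13 4 9 8 8 21 9 58 14 27 10 24 14 20 18 21 31 20 41 11 36 2 29-2 15-4 14-7 14-8 13-12 13-14 13-15 11-14 7-21 5-22 0-19-4-43-16-21-3-17 3-8 4-6 6"/></g><g data-elev="700"><path d="M102 17l4 12 9 11 14 9 38 19 19 11 17 16 15 21 26 51 34 78 6 22 4 21 2 18-1 15-4 14-7 14-27 41-23 42-11 11-9 2-13-1-65-19-46-15-13-3-9 0-12 3-9 10-7 14-10 29"/></g><g data-elev="750"><path d="M217 17l-1 9 3 10 15 38 21 65 19 46 17 30 18 30 19 26 33 38 7 11 3 10 0 13-5 14-9 14-29 33-12 16-10 21-6 22"/></g><g data-elev="800"><path d="M463 345l-3 6-6 7-48 39-28 26-16 21-10 19"/><path d="M305 17l-24 39-6 15-3 17 0 20 3 19 6 21 10 23 22 35 12 14 14 13 23 15 48 23 21 15 21 26 8 14 3 10"/></g><g data-elev="850"><path d="M463 435l-7 7-2 7 3 6 6 4"/><path d="M379 17l-2 7-6 7-43 31-10 11-9 12-6 14-2 17 1 16 4 16 8 17 11 16 12 13 13 10 13 6 15 4 47 3 13 3 13 7 12 16"/></g><g data-elev="900"><path d="M368 168l16 0 14-5 12-10 7-13 2-14-4-14-9-11-13-8-17-2-18 4-12 9-9 13-1 16 6 16 12 13z"/></g>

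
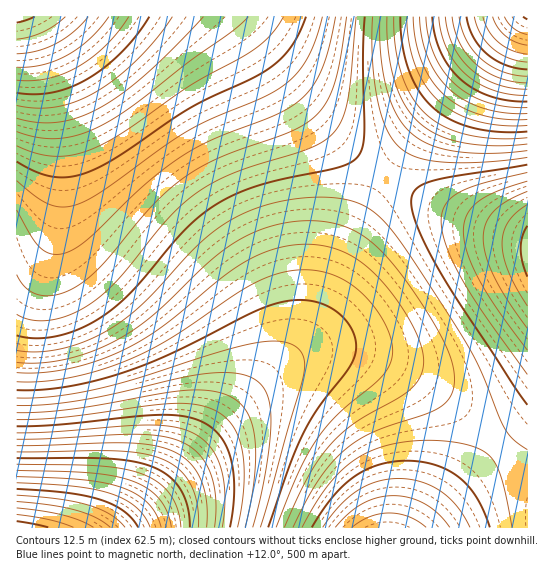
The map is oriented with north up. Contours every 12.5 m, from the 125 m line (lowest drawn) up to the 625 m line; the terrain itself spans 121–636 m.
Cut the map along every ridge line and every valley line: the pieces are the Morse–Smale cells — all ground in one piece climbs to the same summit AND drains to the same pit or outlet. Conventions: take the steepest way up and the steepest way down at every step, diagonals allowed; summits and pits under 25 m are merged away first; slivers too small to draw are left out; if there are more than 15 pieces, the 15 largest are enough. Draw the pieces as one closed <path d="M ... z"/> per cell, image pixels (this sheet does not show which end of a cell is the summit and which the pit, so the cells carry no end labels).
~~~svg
<path d="M231 16l-215 1 1 511 102 0 27-23 71-78 90-89 13-25 27-70 21-41 16-25-34-26-30-29-29-33-44-58z"/><path d="M343 351l-22 0-12 2-14 6-20 13-52 50-68 74-35 31 408 0-1-50-19-23-34-34-33-27-30-18-34-16z"/><path d="M385 176l-17 26-21 41-27 70-11 21-6 9-35 34 2 0 28-20 23-6 32 1 24 7 44 21 36 25 51 49 19 25 1-240-82-30-33-16z"/><path d="M519 16l-287 1 15 14 44 58 29 33 30 29 35 25 24-35 28-35z"/><path d="M527 16l-6 0-57 59-45 54-34 45 2 5 44 24 44 18 52 18z"/>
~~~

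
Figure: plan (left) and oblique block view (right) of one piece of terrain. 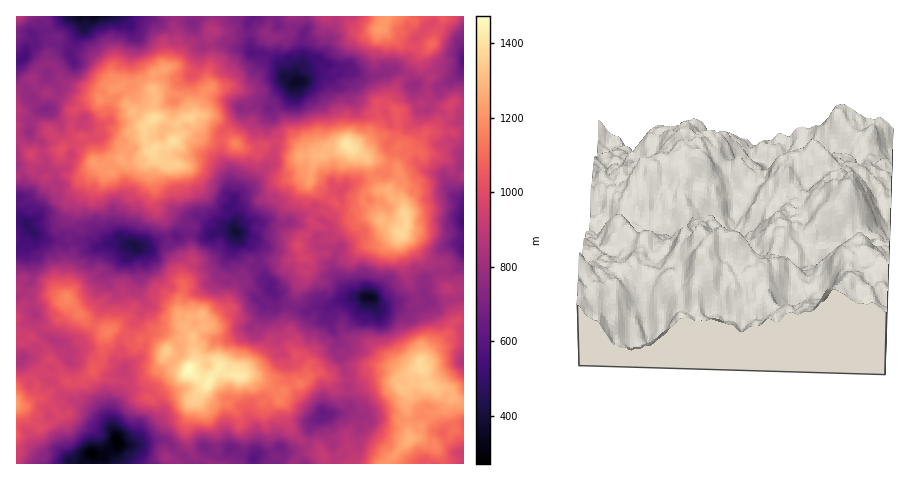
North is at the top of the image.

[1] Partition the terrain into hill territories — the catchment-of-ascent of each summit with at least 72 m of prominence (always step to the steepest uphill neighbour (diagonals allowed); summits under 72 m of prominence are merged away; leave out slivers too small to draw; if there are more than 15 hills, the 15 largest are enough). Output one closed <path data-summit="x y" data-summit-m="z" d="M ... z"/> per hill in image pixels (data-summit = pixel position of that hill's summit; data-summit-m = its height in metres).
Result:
<path data-summit="189 369" data-summit-m="1472" d="M199 217l-9 5-1 10-8 4-16 0-14 9-11 2-10-2-3 8-10 8-11 13 2 10 10 12 17-16-3-18 8 15 0 17 6 10-4 8-9 10-3 10-10 9 4 27-11-6-12-1-16-9-15 0-4-8-9-1-11-6-9-9-2-6 1-7-5-6 0-10-7-6 1-7 6-6 1-4 0-7-9-27 6-14-3-6-9-1-1 140 8-4 4 2 15 20 10 3 9 12 42 27 9 10 5 13-15 12-11-2-4 2-6 8 252 0 2-6-3-5 0-9-7-11-6-15 3-5 7 2 16-3 4-5 0-17-2-13-8-20 4-7-14-27 0-16-5 2-11-1-7 4-20-8-6 0-11-14 0-6-4-5-7-15-3-13-6-6-8-4-7-10-12 0-10 3-4-10z"/><path data-summit="173 141" data-summit-m="1398" d="M190 16l-109 1 3 10-14 26 1 4-23 17 10 14 0 4-10 18 9 8 5 8-8 14-12 4 0 6 4 11 0 6-2 2 5 1 5 4 2 8 4 6-4 13-20 18-10 5 9 10 13 6 8 0 13-6 8 7 11 0 8 6 22-6 22 6 11-2 14-9 16 0 7-3 2-11 6-5 13 7 4 10 21-4 1-10-5-10 4-10-4-7 1-12-3-12-7-15 0-20 3-4 17-17 1-5 7 1 9-4 11 3-2 5-13 16 5 18 10 10-1 7 2 0 5-13-1-10-6-9 2-24 3-5 21-20-8-5-6-14-14-10-14-1-4-4-14-1-6-4-25 4z"/><path data-summit="346 144" data-summit-m="1415" d="M463 70l-5 7-21 10-21-2-9-11-9-4-14 2-10 5-12 0-7-5-15 0-8 6-10-4-9 0-11 7-8 1-21 21-5 20 0 9 7 14-2 14-13 13-5 9-21 17-4 11 5 10-1 10 8 11 8 4 6 6 3 13 7 15 4 5 0 6 11 14 6 0 20 8 7-4 11 1 14-8 15-3-12-12-9-14-1-8 5-12-8-6 1-14-2-8 14-17-2-15 7-7 32-13 6 3 3-3 4-14-1-7 13 1 21 18 16 5 4 4 7 15 12 8z"/><path data-summit="420 362" data-summit-m="1384" d="M463 297l-23 6-10-1-9 6-8 2-9-1-7-5-18 1-8-8-16 0-8 4-8 0-9 6 0 16 14 27-4 7 8 20 2 13 0 17-3 6-17 2-7-2-3 5 6 15 7 11 2 20 17-1 0-3-6-7 13-11-2-27 8 0 4 3 27-2 4 4 13 0 7-5 5 1 10 14 6 2-9 6-4 18-5 7 41 0z"/><path data-summit="402 235" data-summit-m="1379" d="M392 151l-2 1 2 6-4 14-3 3-6-3-32 13-7 7 2 15-14 17 2 8-1 14 8 6-5 12 1 8 9 14 13 11 16 0 10 8 39-9 4-3 1-15 14-6 12 1 7-4 6-9 0-57-12-9-7-15-4-4-16-5-21-18z"/><path data-summit="67 297" data-summit-m="1175" d="M29 228l-6 14 9 27 0 7-1 4-6 6-1 7 7 6 0 10 5 6-1 7 2 6 9 9 11 6 9 1 4 8 15 0 16 9 12 1 11 6-4-27 10-9 3-10 9-10 4-8-6-10 0-17-8-15 3 18-17 16-10-12-2-10 6-8 15-13 2-8-11-4-22 6-8-6-12 0-10 5-11-6-10-1z"/><path data-summit="379 29" data-summit-m="1228" d="M463 16l-157 0 0 13-3 5 0 28-2 5 18-7 18 7 3 4 8-6 5 7 9 5 16-1 21-10 10-10 6-17 18-16 11 7 8 2 11 13z"/><path data-summit="17 403" data-summit-m="1234" d="M24 357l-8 5 0 92 2 2 13 8 50 0 11-10 9 2 4-1 13-11-5-13-9-10-42-27-9-12-10-3-8-14z"/><path data-summit="410 438" data-summit-m="1288" d="M421 415l-8 5-13 0-4-4-15 0-7 2-5 0-4-3-7 1 1 26-13 12 6 6 1 4 70 0 5-8 4-18 9-6-6-2-4-7z"/><path data-summit="236 144" data-summit-m="1167" d="M258 105l-9 4-7-1-1 5-17 17-3 4 0 20 7 15 3 12-1 12 4 6 21-18 14-20 0-4-10-10-5-18 15-20z"/><path data-summit="432 43" data-summit-m="1096" d="M433 23l-18 16-6 17-15 13 13 5 9 11 16-13 7-2 19 1 6-5 0-20-5-7-7-7-8-2z"/><path data-summit="17 17" data-summit-m="906" d="M69 16l-52 0-1 43 5 0 4-4 1-6 9-6-1-8 19-5z"/>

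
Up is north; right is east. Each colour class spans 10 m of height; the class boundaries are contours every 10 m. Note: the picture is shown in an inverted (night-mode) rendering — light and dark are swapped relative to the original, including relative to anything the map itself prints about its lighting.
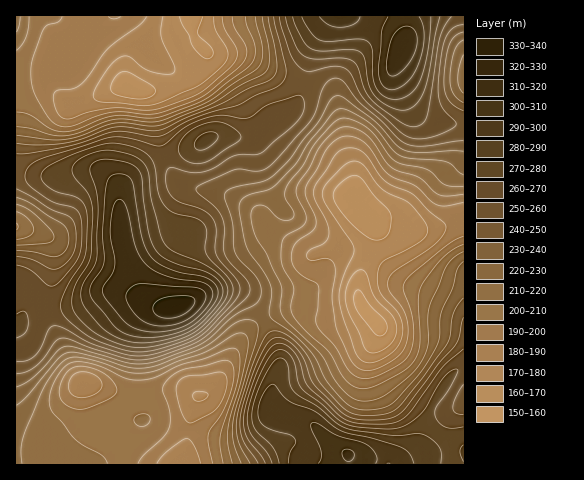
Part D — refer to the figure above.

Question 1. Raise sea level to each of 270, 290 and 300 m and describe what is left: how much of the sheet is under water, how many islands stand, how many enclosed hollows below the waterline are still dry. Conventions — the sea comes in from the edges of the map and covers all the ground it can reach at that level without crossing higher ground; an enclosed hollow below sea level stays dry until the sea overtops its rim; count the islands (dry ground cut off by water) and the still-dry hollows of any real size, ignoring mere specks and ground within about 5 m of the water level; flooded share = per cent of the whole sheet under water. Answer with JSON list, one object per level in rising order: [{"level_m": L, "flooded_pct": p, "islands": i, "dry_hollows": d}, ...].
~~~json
[{"level_m": 270, "flooded_pct": 76, "islands": 2, "dry_hollows": 0}, {"level_m": 290, "flooded_pct": 87, "islands": 1, "dry_hollows": 0}, {"level_m": 300, "flooded_pct": 93, "islands": 1, "dry_hollows": 0}]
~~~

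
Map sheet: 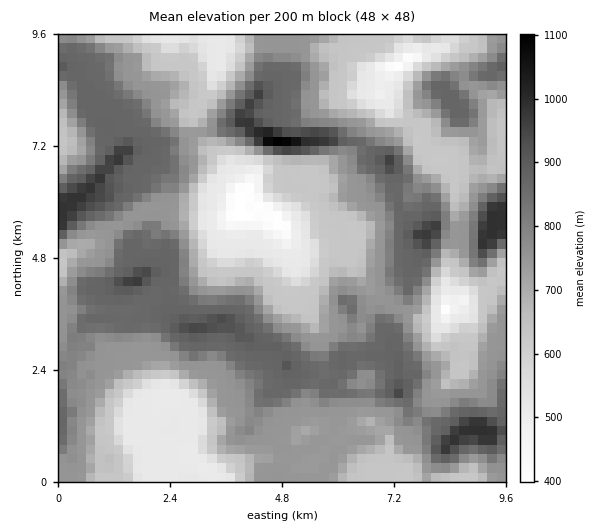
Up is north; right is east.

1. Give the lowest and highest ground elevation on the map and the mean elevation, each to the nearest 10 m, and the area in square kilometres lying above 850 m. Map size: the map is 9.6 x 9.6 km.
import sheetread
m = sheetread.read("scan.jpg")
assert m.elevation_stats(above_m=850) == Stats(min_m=390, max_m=1110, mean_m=730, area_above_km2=25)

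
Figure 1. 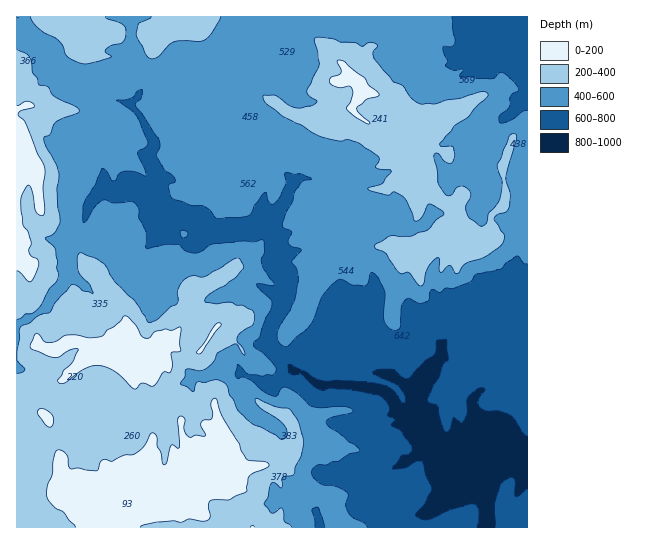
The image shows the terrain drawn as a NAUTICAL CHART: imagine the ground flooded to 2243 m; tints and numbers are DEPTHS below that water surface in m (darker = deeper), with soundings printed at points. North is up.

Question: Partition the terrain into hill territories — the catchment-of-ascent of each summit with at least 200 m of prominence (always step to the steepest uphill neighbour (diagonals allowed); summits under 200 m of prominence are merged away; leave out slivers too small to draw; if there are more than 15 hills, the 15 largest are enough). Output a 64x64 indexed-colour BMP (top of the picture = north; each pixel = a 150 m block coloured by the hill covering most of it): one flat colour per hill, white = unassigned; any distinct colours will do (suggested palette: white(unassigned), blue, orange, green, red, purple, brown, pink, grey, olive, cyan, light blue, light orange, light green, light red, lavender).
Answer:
<image width="64" height="64" href="data:image/bmp;base64,Qk12CAAAAAAAAHYAAAAoAAAAQAAAAEAAAAABAAQAAAAAAAAIAAATCwAAEwsAABAAAAAAAAAA////ALR3HwAOf/8ALKAsACgn1gC9Z5QAS1aMAMJ34wB/f38AIr28AM++FwDox64AeLv/AIrfmACWmP8A1bDFABERERERERERERERERERERERERERERERERERERERERERERERERERERERERERERERERERERERERERERERERERERERERERERERERERERERERERERERERERERERERERERERERERERERERERERERERERERERERERERERERERERERERERERERERERERERERERERERERERERERERERERERERERERERERERERERERERERERERERERERERERERERERERERERERERERERERERERERERERERERERERERERERERERERERERERERERERERERERERERERERERERERERERERERERERERERERERERERERERERERERERERERERERERERERERERERERERERERERERERERERERERERERERERERERERERERERERERERERERERERERERERERERERERERERERERERERERERERERERERERERERERERERERERERERERERERERERERERERERERERERERERERERERERERERERERERERERERERERERERERERERERERERERERERERERERERERERERERERERERERERERERERERERERERERERERERERERERERERERERERERERERERERERERERERERERERERERERERERERERERERERERERERERERERERERERERERERERERERERERERERERERERERERERERERERERERERERERERERERERESERERERERERERERERERERERERERERERERERIRERERESIhERERERERERERERERERERERERERERERERIhERERIiIiIRERERERERERERERERERERERERERERESIiIiIiIiIiIhERERERERERERERERERERERERERERESIiIiIiIiIiIiIRERERERERERERERERERERERERERESIiIiIiIiIiIiIhERERERERERERERERERERERERERERIiIiIiIiIiIiIiIREREREREREREREREREREREREREREiIiIiIiIiIiIiIiERERERERERERERERERERERERERESIiIiIiIiIiIiIiIhEREREzEREREREREREREREREREREiIiIiIiIiIiIiIiIRERETMzERERERERERERERERERESIiIiIiIiIiIiIiIiIRERMzMRERERERERERERERERERIiIiIiIiIiIiIiIiIhEREzMzERERERERERERERERERESIiIiIiIiIiIiIiIiIRETMzMxERERERERERERERERERIiIiIiIiIiIiIiIiIiIRMzMzERERERERERERERERERIiIiIiIiIiIiIiIiIiIhEzMzMREREREREREREREREREiIiIiIiIiIiIiIiIiIiIjMzMxEREREREREREREREREiIiIiIiIiIiIiIiIiIiIiMzMzMRERERERERERERERESIiIiIiIiIiIiIiIiIiIiIzMzMxERERERERERERERERIiIiIiIiIiIiIiIiIiIiIjMzMzEREREREREREREREREiIiIiIiIiIiIiIiIiIiIiMzMzMxERERERERERIiIiEiIiIiIiIiIiIiIiIiIiIiIzMzMzMRERERERESIiIiIhIiIiIiIiIiIiIiIiIiIiIjMzMzMxEREREREiIiIiIiESIiIiIiIiIiIiIiIiIiIiMzMzMzERERERIiIiIiIiIRIiIiIiIiIiIiIiIiIiIiIzMzMzMxERERMiIiIiIiIhESIiIiIiIiIiIiIiIiIiIjMzMzMzMzMzMyIiIiIiIiERIiIiIiIiIiIiIiIiIiIiMzMzMzMzMzMzIiIiIiIiIREiIiIiIiIiIiIiIiIiIiIzMzMzMzMzMzIiIiIiIiIiIiIiIiIiIiIiIiIiIiIiIjMzMzMzMzMzMiIiIiIiIiIiIiIiIiIiIiIiIiIiIiIiMzMzMzMzMzMyIiIiIiIiIiIiIiIiIiIiIiIiIiIiIiIzMzMzMzMzMzIiIiIiIiIiIiIiIiIiIiIiIiIiIiIiIjMzMzMzMzMzMiIiIiIiIiIiIiIiIiIiIiIiIiIiIiIiMzMzMzMzMzMyIiIiIiIiIiIiIiIiIiIiIiIiIiIiIiIzMzMzMzMzMyIiIiIiIiIiIiIiIiIiIiIiIiIiIiIiIjMzMzMzMzMyIiIiIiIiIiIiIiIiIiIiIiIiIiIiIiIiMzMzMzMzMzIiIiIiIiIiIiIiIiIiIiIiIiIiIiIiIiIzMzMzMREREiIiIiIiIiIiIiIiIiIiIiIiIiIiIiIiIjMzMzERERERIiIiIiIiIiIiIiIiIiIiIiIiIiIiIiIiMzMxERERERESIiIiIiIiIiIiIiIiIiIiIiIiIiIiIiIzMxERERERERERIiISIiIiIiIiIiIiIiIiIiIiIiIiIjMzERERERERERERERESIiIiIiIiIiIiIiIiIiIiIiIiMzERERERERERERERERIiIiIiIiIiIiIiIiIiIiIiIiIzMREREREREREREREREiIiIiIiIiIiIiIiIiIiIiIiIjMRERERERERERERERESIiIiIiIiIiIiIiIiIiIiIhEREREREREREREREREREREiIiIiIiIiIiIiIiIiIiIhERERERERERERERERERERESIiIiIiIiIiIiIiIiIiIiEREREREREREREREREREREREiIiIiIiIiIiIiIiIiIiIiER"/>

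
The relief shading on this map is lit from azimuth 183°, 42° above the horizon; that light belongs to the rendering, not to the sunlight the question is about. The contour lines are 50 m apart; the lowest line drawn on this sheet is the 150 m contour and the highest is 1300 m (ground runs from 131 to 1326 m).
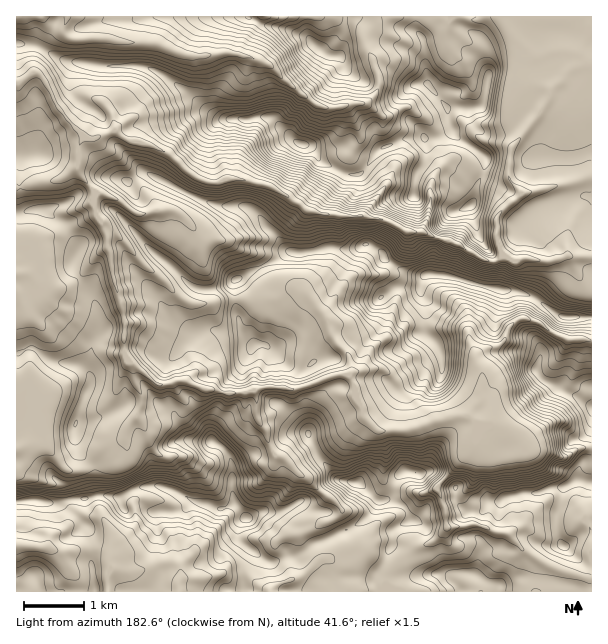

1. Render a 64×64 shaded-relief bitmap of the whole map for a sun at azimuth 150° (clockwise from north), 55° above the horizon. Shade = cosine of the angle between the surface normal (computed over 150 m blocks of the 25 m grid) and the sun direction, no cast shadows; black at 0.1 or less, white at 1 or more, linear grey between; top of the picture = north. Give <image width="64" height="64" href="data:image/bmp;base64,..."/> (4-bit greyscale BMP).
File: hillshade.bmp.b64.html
<image width="64" height="64" href="data:image/bmp;base64,Qk12CAAAAAAAAHYAAAAoAAAAQAAAAEAAAAABAAQAAAAAAAAIAAATCwAAEwsAABAAAAAAAAAAAAAAABEREQAiIiIAMzMzAERERABVVVUAZmZmAHd3dwCIiIgAmZmZAKqqqgC7u7sAzMzMAN3d3QDu7u4A////ALzMyrq8yru83cuoeKzf66q8zMy7zMzdy7vMu83czLu8q8y7u8zLu7zNzMuYrN7uy7zMzLvMzLy7zMy6vMzLvMx5qru7zcvMzM3MzNus3u7ty8zLqbzLqYiJq6mru7zN3WZ5u7vNzMzd3du73bzdzd3czMy5rcy5d2d6u7u8zd7tmZrMy83czM3u3am8zNuqu83czMus3MuYiZrMu8y83u3d3Mzd3dzMze7u2pvdzNuqq83dy6vd3biaqqqru6q83u7uy83d3czN7u7smt/+7cypis3cq97u6niJrMu7qrvN3e7tzM3d3M7u7u3Jvv/u7cynet3Jvd3cq7vN7burzMzu7u7d3bztve7u7dyrzu7u3cqHre27vLyr3d7u3Krd3d7t3d7tvNyrzM3cvLh5ur7crMur7tuZrJq7ze7tus3dI0RWebuZzczMupd5uGWIVorLq83N27qKqniYrN3czu4AAjIiMxA4q6hmZnm6lVdjWaqs7Kvu/+d6UzIiRXmt7WVXhkRDIAATM0V4aLuoZ4iHaHi7qd7/7SRBAQAAAlnMupmKqZmHMAETRoh4qZqZrLl0EUiFi6vbY1VEMhAAJKvLmKvNzMumRXd3qpmZvLu7q5ZBFFM0NYmpqqqZdSEzWsu6q93MzLp4vLqcynnMzLq8mHQSMxEiaczMzMy7c1l4zMua3tzMu5d6uYu2eaq7u8yqmGRDIjNJzczMzMyVWt3My5nO3dzLuWVVRneampmpzLu6qZh4h2nMzMzMzJVGq8zLh73d3cu7qFQ0erqamIeKvMu8zN3LqrzMzMzdt1Z5zMuWndzd7Lu7lTWKu6uphmiszMzN7u7dzMzMzMzMmIjMzKd83LzcqrupQ3eaqbqHeKzMy83e7/7t3My6qs3KqczMuHvty7uoiJljWIqGZ3Z5vMy7vN7t7/7czJiZrNy6zMzKit3bq6iHibqd7tuqy5irzLu7zNzv7tzMlnms26rMzNyqzduare7Lzbvv/u7v/svMqqu6vM/e3MyWacqqiNzM3cu826u77/7Muc/u7u7//u26q7q7vt3dy4VayomH7cy7u7y7yqzO7tzIne3u3M3v7tu8y7u9zN3LhUjMiJjdypmqzMy6u7zd3MmM7d3cvMzd26vMy8287bqGV7uWeJupmarN3Ziru83cyYrMzN3Mu8zNqJvM27zt3HVnh5mJmZqqqrzdl5u7vMy5mqqqzMzMy7zbiL3LvezftVZa7u2qq6qqu8y4mru6u6mqmaq8zMzLvNy6rN3e28/4RqrN7ru7uqq7u7mru6mZiKuru7zMzMus3LzN7u/szv/ambzLzLu7u7y7mau6qqqHq7u7vMzLu6zuu83u79zd7tvKQiLMy7qrvLyZq7q83arNzMzMzMuYeN7azu7+3d3v7aZUVszMu6u7vJq6u7zLq+7dzMzMzKdVjMm+7+3dzLuXZ5q7zMzMy7u7mqq7uoZY3u7d3czMyXZ4qJ3u7adDMjRpvMzMzLzcq8qqrLyphkRq3u7u3czdqbqWR5l1IAARNGiru8zLq926uaq7ypqnUzV73u7u7d3LzHMBMiITY0h5qqq7zMuqzdu5m6uZq7hVVnibze7tvNy5UgAhE4vszd3d3MzMy7q83LmquZq7uod3iZh2Z5h3qmVTECV5nOy97t3dzMzMu6q7uauZu8zMu6mZp0MiIhACIldkncqvvazd3d3M3d3MupupqJu7zMzMy7unZCEQAAAlzdl73d7Nm8zd3czd3dy6rJqJqqvMzMzLuod2VWZ3V7y77Wju/t16zM3dzKu7zMy5mL3czNzLvMundnrM3d7ru7zudq3936ebzM3Md3d63cqbze7dzLhVVURXvMzMze6pnP+niL3e6nmrzMyod2aL7Lvd7d3HQyERNYzLu7ze/9do3riqre7uy7q7u93MqHm7vM3cyWV5llesy8u7vN7/+2bP2but7c3d3czL7u7tqYiYm7l2e87u3cy7zKvdzO/+lr/ru7zt3N3d3dze7u7Kh2Z3ZVjM3v7survMvey6rv/Hju27vO3rvMzM3czd3duYiGVWm7ve/uuZvM3uzMub7+yt7t3Lu9u8zMzMu7zM26mZiJvLq97u7IebzdzLy4it7c3u7cqb7KvMzMyrvMzMy6rMzMyqzu7tuIq4Z5qamHervN3tzMzdu7zMzKq8u93e3MzLq7ms3t7bqYZDR4eZh4mZvN3u3M3bvMzMqru83d3dy7qZqpiau8uoVlQ0Z3eYeZqs3v/tzNy8zMyqu7zN3NzcupmZmGQyI0VUaJiId5u6q7zN3u3czcvMzJq7y83MzMzKmqqYZTIREkWc3u3Jec3LzMus3dzMzMzMiau83e7d3MuqqYeIdkNDWqre7u6GnNzLu5rd3MzMzMy5q6zu7u7ty7qGZoqodmaqqr3u7rZXrLmJqd3czMzMzOy6rO7u7u3Mp1VVaamHeZq8zO7MyGVpmImYvNzMzMzM/tqrzMy7updVZ2ZWiZqoibzd7LzKmHmaqqib3MzMzMz+26hmZlRERWiru6mszKh5vN3Mzcu5mru7uqvMzMzMzO7bhlVWd3eJvN3u7t3cqYi8u7zcy7urzLu7u8zMzMzMqqqpu7vMzd3cze7u7dypmaiavNy7u7vMu7u7zMzMzMx4msu83d3e7dzN3t3dy6mHeJm93Lqqu8y7uqvMzMzMzGeJzKvN3d3d3czd3d7rhkVomb3cu6mbzLupq8zMzMzM"/>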